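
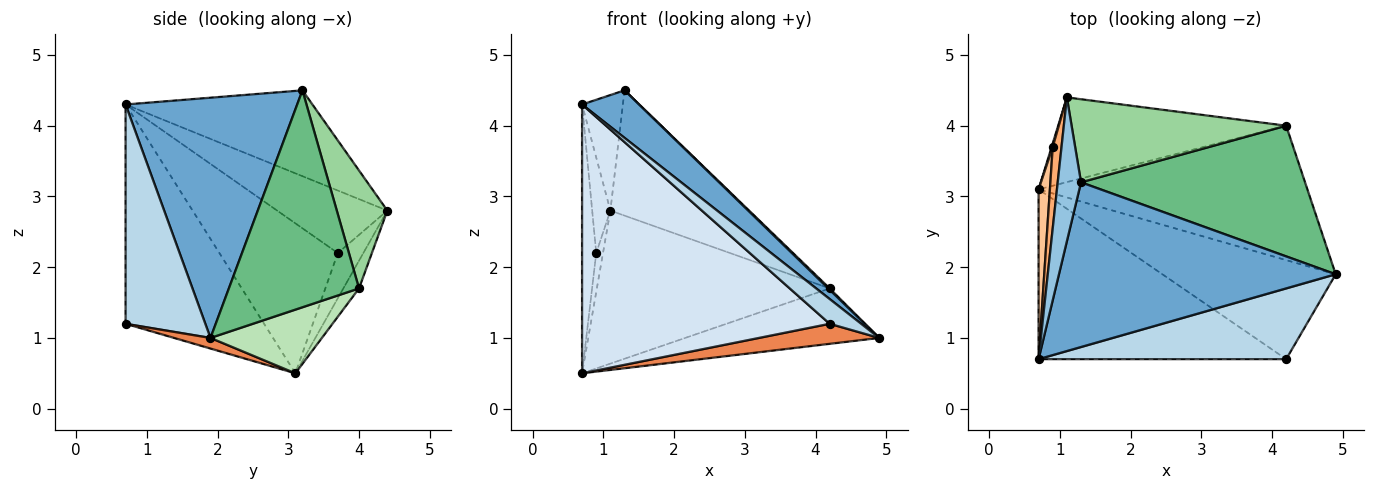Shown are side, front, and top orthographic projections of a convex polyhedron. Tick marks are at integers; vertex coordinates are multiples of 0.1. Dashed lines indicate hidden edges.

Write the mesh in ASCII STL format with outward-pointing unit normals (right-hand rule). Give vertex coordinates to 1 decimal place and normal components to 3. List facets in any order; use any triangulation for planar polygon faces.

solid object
 facet normal 0.641 -0.213 0.738
  outer loop
   vertex 1.3 3.2 4.5
   vertex 0.7 0.7 4.3
   vertex 4.9 1.9 1.0
  endloop
 endfacet
 facet normal -0.944 0.206 0.257
  outer loop
   vertex 1.3 3.2 4.5
   vertex 1.1 4.4 2.8
   vertex 0.7 0.7 4.3
  endloop
 endfacet
 facet normal 0.641 -0.253 0.724
  outer loop
   vertex 4.2 0.7 1.2
   vertex 4.9 1.9 1.0
   vertex 0.7 0.7 4.3
  endloop
 endfacet
 facet normal -0.428 -0.764 -0.483
  outer loop
   vertex 4.2 0.7 1.2
   vertex 0.7 0.7 4.3
   vertex 0.7 3.1 0.5
  endloop
 endfacet
 facet normal 0.060 -0.198 -0.978
  outer loop
   vertex 4.2 0.7 1.2
   vertex 0.7 3.1 0.5
   vertex 4.9 1.9 1.0
  endloop
 endfacet
 facet normal -0.977 0.161 0.137
  outer loop
   vertex 0.9 3.7 2.2
   vertex 0.7 0.7 4.3
   vertex 1.1 4.4 2.8
  endloop
 endfacet
 facet normal -0.990 0.118 0.075
  outer loop
   vertex 0.9 3.7 2.2
   vertex 0.7 3.1 0.5
   vertex 0.7 0.7 4.3
  endloop
 endfacet
 facet normal -0.966 0.256 0.023
  outer loop
   vertex 0.9 3.7 2.2
   vertex 1.1 4.4 2.8
   vertex 0.7 3.1 0.5
  endloop
 endfacet
 facet normal 0.696 -0.008 0.718
  outer loop
   vertex 4.2 4.0 1.7
   vertex 1.3 3.2 4.5
   vertex 4.9 1.9 1.0
  endloop
 endfacet
 facet normal 0.291 0.797 0.529
  outer loop
   vertex 4.2 4.0 1.7
   vertex 1.1 4.4 2.8
   vertex 1.3 3.2 4.5
  endloop
 endfacet
 facet normal 0.214 0.372 -0.903
  outer loop
   vertex 4.2 4.0 1.7
   vertex 4.9 1.9 1.0
   vertex 0.7 3.1 0.5
  endloop
 endfacet
 facet normal -0.059 0.873 -0.483
  outer loop
   vertex 4.2 4.0 1.7
   vertex 0.7 3.1 0.5
   vertex 1.1 4.4 2.8
  endloop
 endfacet
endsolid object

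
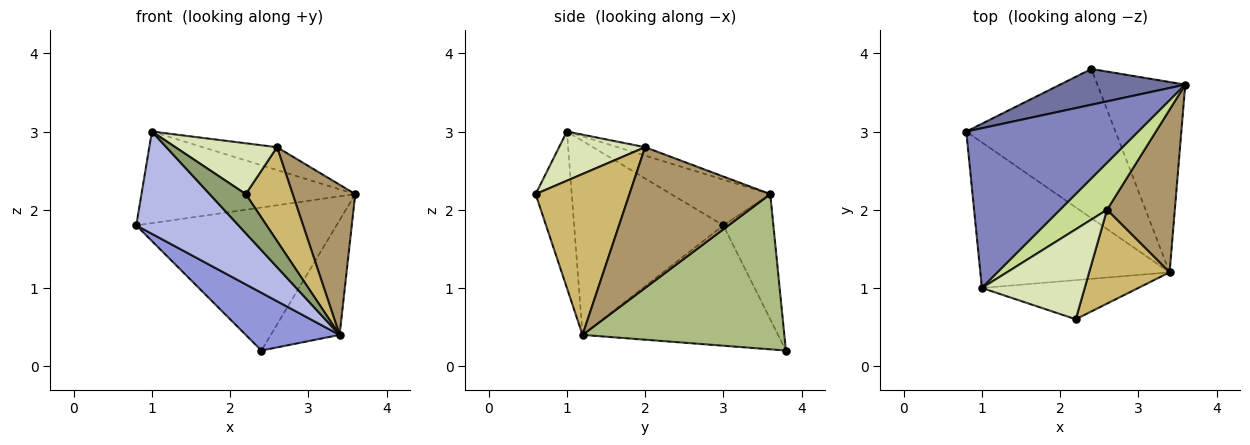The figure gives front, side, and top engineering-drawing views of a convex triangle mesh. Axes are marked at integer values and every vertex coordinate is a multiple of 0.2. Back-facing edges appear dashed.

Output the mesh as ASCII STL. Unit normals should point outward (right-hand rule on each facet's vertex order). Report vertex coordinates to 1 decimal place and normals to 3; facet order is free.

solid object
 facet normal -0.236 0.943 0.236
  outer loop
   vertex 2.4 3.8 0.2
   vertex 0.8 3.0 1.8
   vertex 3.6 3.6 2.2
  endloop
 endfacet
 facet normal -0.225 0.485 0.845
  outer loop
   vertex 1.0 1.0 3.0
   vertex 3.6 3.6 2.2
   vertex 0.8 3.0 1.8
  endloop
 endfacet
 facet normal -0.601 -0.289 -0.745
  outer loop
   vertex 3.4 1.2 0.4
   vertex 0.8 3.0 1.8
   vertex 2.4 3.8 0.2
  endloop
 endfacet
 facet normal -0.643 -0.440 -0.627
  outer loop
   vertex 3.4 1.2 0.4
   vertex 1.0 1.0 3.0
   vertex 0.8 3.0 1.8
  endloop
 endfacet
 facet normal -0.577 -0.577 -0.577
  outer loop
   vertex 3.4 1.2 0.4
   vertex 2.2 0.6 2.2
   vertex 1.0 1.0 3.0
  endloop
 endfacet
 facet normal 0.834 0.285 -0.472
  outer loop
   vertex 3.4 1.2 0.4
   vertex 2.4 3.8 0.2
   vertex 3.6 3.6 2.2
  endloop
 endfacet
 facet normal -0.159 0.432 0.888
  outer loop
   vertex 2.6 2.0 2.8
   vertex 3.6 3.6 2.2
   vertex 1.0 1.0 3.0
  endloop
 endfacet
 facet normal 0.384 -0.454 0.804
  outer loop
   vertex 2.6 2.0 2.8
   vertex 1.0 1.0 3.0
   vertex 2.2 0.6 2.2
  endloop
 endfacet
 facet normal 0.836 -0.372 0.403
  outer loop
   vertex 2.6 2.0 2.8
   vertex 3.4 1.2 0.4
   vertex 3.6 3.6 2.2
  endloop
 endfacet
 facet normal 0.816 -0.408 0.408
  outer loop
   vertex 2.6 2.0 2.8
   vertex 2.2 0.6 2.2
   vertex 3.4 1.2 0.4
  endloop
 endfacet
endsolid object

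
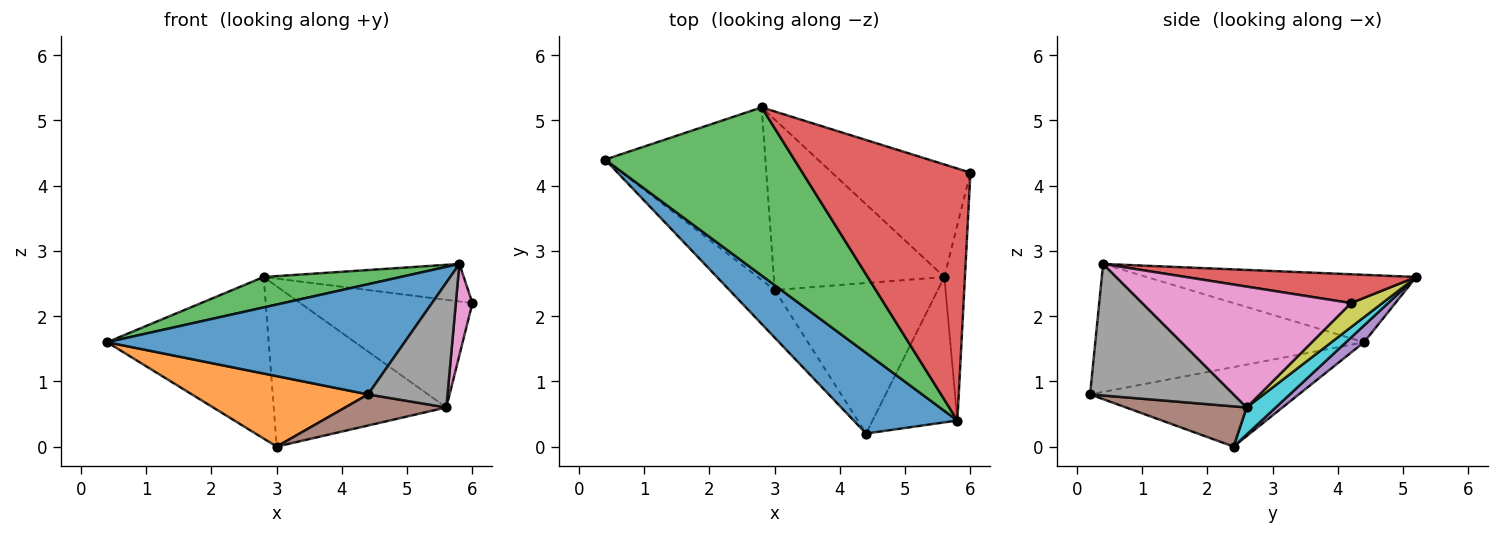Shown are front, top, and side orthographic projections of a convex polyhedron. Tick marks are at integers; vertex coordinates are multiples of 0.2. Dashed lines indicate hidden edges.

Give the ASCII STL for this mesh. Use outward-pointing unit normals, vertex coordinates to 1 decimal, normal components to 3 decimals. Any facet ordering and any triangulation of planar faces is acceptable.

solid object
 facet normal -0.589 -0.652 0.478
  outer loop
   vertex 5.8 0.4 2.8
   vertex 0.4 4.4 1.6
   vertex 4.4 0.2 0.8
  endloop
 endfacet
 facet normal -0.701 -0.591 -0.400
  outer loop
   vertex 3.0 2.4 0.0
   vertex 4.4 0.2 0.8
   vertex 0.4 4.4 1.6
  endloop
 endfacet
 facet normal -0.331 -0.168 0.929
  outer loop
   vertex 2.8 5.2 2.6
   vertex 0.4 4.4 1.6
   vertex 5.8 0.4 2.8
  endloop
 endfacet
 facet normal 0.167 0.145 0.975
  outer loop
   vertex 2.8 5.2 2.6
   vertex 5.8 0.4 2.8
   vertex 6.0 4.2 2.2
  endloop
 endfacet
 facet normal 0.076 0.681 -0.728
  outer loop
   vertex 2.8 5.2 2.6
   vertex 3.0 2.4 0.0
   vertex 0.4 4.4 1.6
  endloop
 endfacet
 facet normal 0.235 -0.197 -0.952
  outer loop
   vertex 5.6 2.6 0.6
   vertex 4.4 0.2 0.8
   vertex 3.0 2.4 0.0
  endloop
 endfacet
 facet normal 0.983 -0.078 -0.168
  outer loop
   vertex 5.6 2.6 0.6
   vertex 6.0 4.2 2.2
   vertex 5.8 0.4 2.8
  endloop
 endfacet
 facet normal 0.762 -0.422 -0.491
  outer loop
   vertex 5.6 2.6 0.6
   vertex 5.8 0.4 2.8
   vertex 4.4 0.2 0.8
  endloop
 endfacet
 facet normal 0.125 0.686 -0.717
  outer loop
   vertex 5.6 2.6 0.6
   vertex 2.8 5.2 2.6
   vertex 6.0 4.2 2.2
  endloop
 endfacet
 facet normal 0.115 0.680 -0.724
  outer loop
   vertex 5.6 2.6 0.6
   vertex 3.0 2.4 0.0
   vertex 2.8 5.2 2.6
  endloop
 endfacet
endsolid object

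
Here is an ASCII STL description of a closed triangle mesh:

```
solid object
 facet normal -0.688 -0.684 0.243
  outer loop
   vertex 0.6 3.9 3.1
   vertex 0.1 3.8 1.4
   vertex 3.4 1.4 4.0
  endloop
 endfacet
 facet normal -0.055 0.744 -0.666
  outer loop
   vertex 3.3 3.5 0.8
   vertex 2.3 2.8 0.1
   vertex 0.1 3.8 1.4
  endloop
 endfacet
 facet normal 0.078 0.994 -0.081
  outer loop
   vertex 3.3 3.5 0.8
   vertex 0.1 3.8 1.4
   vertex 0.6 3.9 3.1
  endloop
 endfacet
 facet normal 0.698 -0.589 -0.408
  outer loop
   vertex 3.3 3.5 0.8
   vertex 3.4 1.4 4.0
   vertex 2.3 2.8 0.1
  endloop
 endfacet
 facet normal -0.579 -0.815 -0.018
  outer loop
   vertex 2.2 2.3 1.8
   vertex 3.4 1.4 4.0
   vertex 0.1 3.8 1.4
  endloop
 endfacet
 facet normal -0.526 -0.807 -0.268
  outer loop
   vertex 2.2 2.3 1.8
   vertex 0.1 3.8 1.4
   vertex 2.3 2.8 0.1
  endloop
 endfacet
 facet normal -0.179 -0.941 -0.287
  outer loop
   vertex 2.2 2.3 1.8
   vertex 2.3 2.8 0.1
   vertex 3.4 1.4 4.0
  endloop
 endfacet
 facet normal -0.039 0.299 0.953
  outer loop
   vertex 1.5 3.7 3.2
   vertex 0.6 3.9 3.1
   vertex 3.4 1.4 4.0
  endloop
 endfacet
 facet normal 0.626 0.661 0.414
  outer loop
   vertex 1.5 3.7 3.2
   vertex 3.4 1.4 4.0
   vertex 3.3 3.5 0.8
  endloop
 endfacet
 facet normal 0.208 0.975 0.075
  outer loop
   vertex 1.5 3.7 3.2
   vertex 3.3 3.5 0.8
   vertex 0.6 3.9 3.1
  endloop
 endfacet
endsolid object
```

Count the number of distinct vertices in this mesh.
7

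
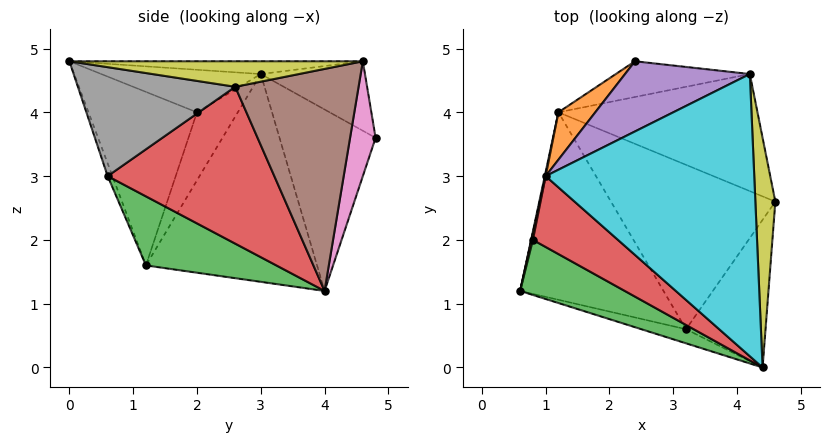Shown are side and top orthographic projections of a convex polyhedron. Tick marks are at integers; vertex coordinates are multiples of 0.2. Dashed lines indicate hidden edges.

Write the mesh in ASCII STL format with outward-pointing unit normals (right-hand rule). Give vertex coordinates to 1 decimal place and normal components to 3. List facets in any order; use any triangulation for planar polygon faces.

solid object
 facet normal -0.978 0.210 0.004
  outer loop
   vertex 1.0 3.0 4.6
   vertex 1.2 4.0 1.2
   vertex 0.6 1.2 1.6
  endloop
 endfacet
 facet normal -0.738 0.658 0.150
  outer loop
   vertex 1.0 3.0 4.6
   vertex 2.4 4.8 3.6
   vertex 1.2 4.0 1.2
  endloop
 endfacet
 facet normal 0.424 -0.216 -0.880
  outer loop
   vertex 3.2 0.6 3.0
   vertex 0.6 1.2 1.6
   vertex 1.2 4.0 1.2
  endloop
 endfacet
 facet normal 0.690 0.023 -0.723
  outer loop
   vertex 3.2 0.6 3.0
   vertex 1.2 4.0 1.2
   vertex 4.6 2.6 4.4
  endloop
 endfacet
 facet normal -0.368 0.654 0.661
  outer loop
   vertex 4.2 4.6 4.8
   vertex 2.4 4.8 3.6
   vertex 1.0 3.0 4.6
  endloop
 endfacet
 facet normal 0.717 0.272 -0.642
  outer loop
   vertex 4.2 4.6 4.8
   vertex 4.6 2.6 4.4
   vertex 1.2 4.0 1.2
  endloop
 endfacet
 facet normal 0.396 0.793 -0.463
  outer loop
   vertex 4.2 4.6 4.8
   vertex 1.2 4.0 1.2
   vertex 2.4 4.8 3.6
  endloop
 endfacet
 facet normal 0.799 -0.151 -0.583
  outer loop
   vertex 4.4 0.0 4.8
   vertex 3.2 0.6 3.0
   vertex 4.6 2.6 4.4
  endloop
 endfacet
 facet normal 0.787 0.034 0.616
  outer loop
   vertex 4.4 0.0 4.8
   vertex 4.6 2.6 4.4
   vertex 4.2 4.6 4.8
  endloop
 endfacet
 facet normal -0.061 -0.003 0.998
  outer loop
   vertex 4.4 0.0 4.8
   vertex 4.2 4.6 4.8
   vertex 1.0 3.0 4.6
  endloop
 endfacet
 facet normal -0.077 -0.960 -0.269
  outer loop
   vertex 4.4 0.0 4.8
   vertex 0.6 1.2 1.6
   vertex 3.2 0.6 3.0
  endloop
 endfacet
 facet normal -0.983 0.184 0.020
  outer loop
   vertex 0.8 2.0 4.0
   vertex 1.0 3.0 4.6
   vertex 0.6 1.2 1.6
  endloop
 endfacet
 facet normal -0.513 -0.800 0.310
  outer loop
   vertex 0.8 2.0 4.0
   vertex 0.6 1.2 1.6
   vertex 4.4 0.0 4.8
  endloop
 endfacet
 facet normal -0.408 -0.408 0.816
  outer loop
   vertex 0.8 2.0 4.0
   vertex 4.4 0.0 4.8
   vertex 1.0 3.0 4.6
  endloop
 endfacet
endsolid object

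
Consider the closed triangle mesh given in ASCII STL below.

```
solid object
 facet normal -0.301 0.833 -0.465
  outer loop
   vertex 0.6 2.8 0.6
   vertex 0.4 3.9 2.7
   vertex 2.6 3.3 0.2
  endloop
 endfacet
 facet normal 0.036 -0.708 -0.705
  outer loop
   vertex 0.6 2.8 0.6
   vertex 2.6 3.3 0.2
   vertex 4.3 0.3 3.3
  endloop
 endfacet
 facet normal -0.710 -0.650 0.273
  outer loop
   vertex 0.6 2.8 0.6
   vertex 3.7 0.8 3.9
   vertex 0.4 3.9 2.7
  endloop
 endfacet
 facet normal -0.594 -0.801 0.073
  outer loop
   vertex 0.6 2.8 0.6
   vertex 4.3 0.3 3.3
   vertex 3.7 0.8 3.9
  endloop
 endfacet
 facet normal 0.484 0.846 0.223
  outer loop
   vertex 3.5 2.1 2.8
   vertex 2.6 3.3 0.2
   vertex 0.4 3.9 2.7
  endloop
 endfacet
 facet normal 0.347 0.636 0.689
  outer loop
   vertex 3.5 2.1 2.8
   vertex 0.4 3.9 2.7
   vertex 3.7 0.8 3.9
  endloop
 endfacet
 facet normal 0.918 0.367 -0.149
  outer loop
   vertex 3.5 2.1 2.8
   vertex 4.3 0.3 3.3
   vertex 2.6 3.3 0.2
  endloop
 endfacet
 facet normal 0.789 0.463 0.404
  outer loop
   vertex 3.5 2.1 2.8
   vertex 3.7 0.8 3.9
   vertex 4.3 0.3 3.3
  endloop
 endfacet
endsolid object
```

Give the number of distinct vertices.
6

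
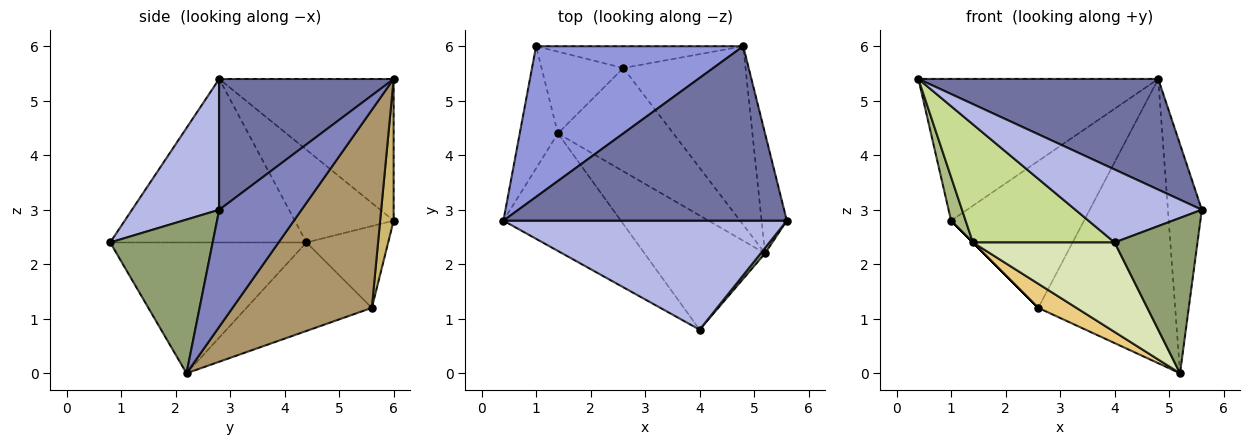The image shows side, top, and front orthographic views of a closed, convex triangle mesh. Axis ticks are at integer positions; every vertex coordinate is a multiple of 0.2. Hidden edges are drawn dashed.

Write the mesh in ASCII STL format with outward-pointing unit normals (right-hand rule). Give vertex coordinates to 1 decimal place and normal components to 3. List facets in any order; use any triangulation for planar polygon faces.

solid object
 facet normal 0.363 -0.499 0.787
  outer loop
   vertex 4.8 6.0 5.4
   vertex 0.4 2.8 5.4
   vertex 5.6 2.8 3.0
  endloop
 endfacet
 facet normal 0.907 0.373 -0.196
  outer loop
   vertex 5.2 2.2 0.0
   vertex 4.8 6.0 5.4
   vertex 5.6 2.8 3.0
  endloop
 endfacet
 facet normal -0.446 0.613 0.652
  outer loop
   vertex 1.0 6.0 2.8
   vertex 0.4 2.8 5.4
   vertex 4.8 6.0 5.4
  endloop
 endfacet
 facet normal 0.358 -0.519 0.776
  outer loop
   vertex 4.0 0.8 2.4
   vertex 5.6 2.8 3.0
   vertex 0.4 2.8 5.4
  endloop
 endfacet
 facet normal 0.777 -0.629 0.022
  outer loop
   vertex 4.0 0.8 2.4
   vertex 5.2 2.2 0.0
   vertex 5.6 2.8 3.0
  endloop
 endfacet
 facet normal -0.916 -0.135 -0.377
  outer loop
   vertex 1.4 4.4 2.4
   vertex 0.4 2.8 5.4
   vertex 1.0 6.0 2.8
  endloop
 endfacet
 facet normal -0.701 -0.506 -0.503
  outer loop
   vertex 1.4 4.4 2.4
   vertex 4.0 0.8 2.4
   vertex 0.4 2.8 5.4
  endloop
 endfacet
 facet normal -0.650 -0.469 -0.598
  outer loop
   vertex 1.4 4.4 2.4
   vertex 5.2 2.2 0.0
   vertex 4.0 0.8 2.4
  endloop
 endfacet
 facet normal 0.653 0.641 -0.403
  outer loop
   vertex 2.6 5.6 1.2
   vertex 4.8 6.0 5.4
   vertex 5.2 2.2 0.0
  endloop
 endfacet
 facet normal 0.100 0.984 -0.146
  outer loop
   vertex 2.6 5.6 1.2
   vertex 1.0 6.0 2.8
   vertex 4.8 6.0 5.4
  endloop
 endfacet
 facet normal -0.598 -0.182 -0.780
  outer loop
   vertex 2.6 5.6 1.2
   vertex 5.2 2.2 0.0
   vertex 1.4 4.4 2.4
  endloop
 endfacet
 facet normal -0.707 0.000 -0.707
  outer loop
   vertex 2.6 5.6 1.2
   vertex 1.4 4.4 2.4
   vertex 1.0 6.0 2.8
  endloop
 endfacet
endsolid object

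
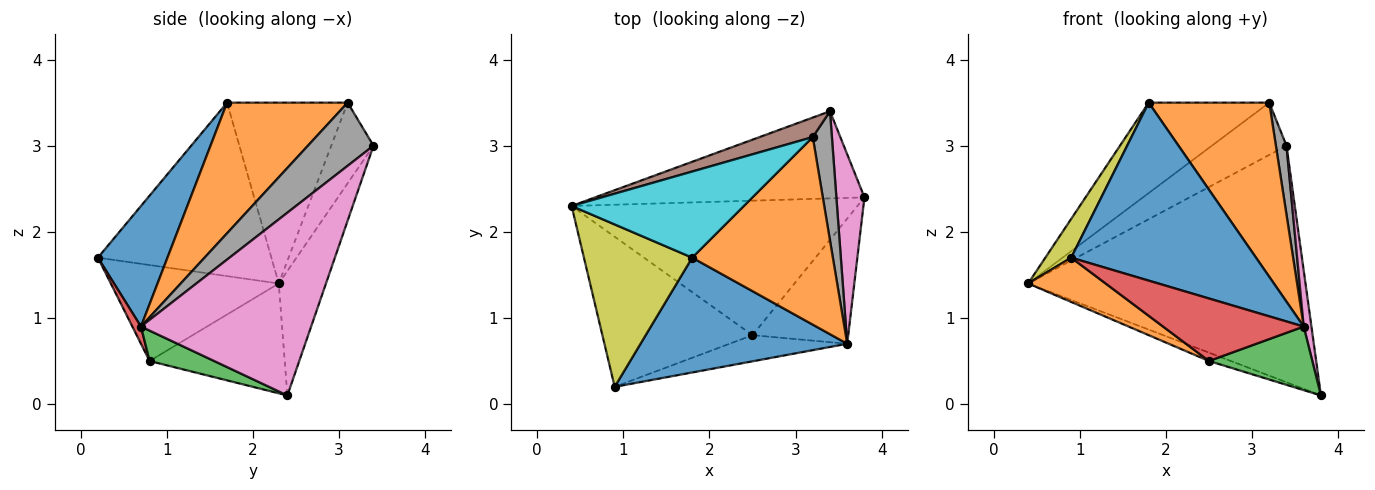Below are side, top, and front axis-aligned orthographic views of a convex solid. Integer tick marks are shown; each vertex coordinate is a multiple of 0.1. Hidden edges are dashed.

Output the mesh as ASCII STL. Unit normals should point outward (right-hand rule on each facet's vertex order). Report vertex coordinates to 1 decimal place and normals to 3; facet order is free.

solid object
 facet normal -0.358 0.058 -0.932
  outer loop
   vertex 2.5 0.8 0.5
   vertex 0.4 2.3 1.4
   vertex 3.8 2.4 0.1
  endloop
 endfacet
 facet normal -0.523 -0.241 -0.818
  outer loop
   vertex 2.5 0.8 0.5
   vertex 0.9 0.2 1.7
   vertex 0.4 2.3 1.4
  endloop
 endfacet
 facet normal 0.272 -0.436 -0.858
  outer loop
   vertex 2.5 0.8 0.5
   vertex 3.8 2.4 0.1
   vertex 3.6 0.7 0.9
  endloop
 endfacet
 facet normal 0.056 -0.921 -0.385
  outer loop
   vertex 2.5 0.8 0.5
   vertex 3.6 0.7 0.9
   vertex 0.9 0.2 1.7
  endloop
 endfacet
 facet normal -0.158 0.927 -0.341
  outer loop
   vertex 3.4 3.4 3.0
   vertex 3.8 2.4 0.1
   vertex 0.4 2.3 1.4
  endloop
 endfacet
 facet normal -0.468 0.828 0.309
  outer loop
   vertex 3.4 3.4 3.0
   vertex 0.4 2.3 1.4
   vertex 3.2 3.1 3.5
  endloop
 endfacet
 facet normal 0.987 -0.045 0.152
  outer loop
   vertex 3.4 3.4 3.0
   vertex 3.6 0.7 0.9
   vertex 3.8 2.4 0.1
  endloop
 endfacet
 facet normal 0.946 -0.153 0.287
  outer loop
   vertex 3.4 3.4 3.0
   vertex 3.2 3.1 3.5
   vertex 3.6 0.7 0.9
  endloop
 endfacet
 facet normal -0.842 -0.125 0.525
  outer loop
   vertex 1.8 1.7 3.5
   vertex 0.4 2.3 1.4
   vertex 0.9 0.2 1.7
  endloop
 endfacet
 facet normal -0.587 0.587 0.559
  outer loop
   vertex 1.8 1.7 3.5
   vertex 3.2 3.1 3.5
   vertex 0.4 2.3 1.4
  endloop
 endfacet
 facet normal 0.302 -0.801 0.517
  outer loop
   vertex 1.8 1.7 3.5
   vertex 0.9 0.2 1.7
   vertex 3.6 0.7 0.9
  endloop
 endfacet
 facet normal 0.563 -0.563 0.606
  outer loop
   vertex 1.8 1.7 3.5
   vertex 3.6 0.7 0.9
   vertex 3.2 3.1 3.5
  endloop
 endfacet
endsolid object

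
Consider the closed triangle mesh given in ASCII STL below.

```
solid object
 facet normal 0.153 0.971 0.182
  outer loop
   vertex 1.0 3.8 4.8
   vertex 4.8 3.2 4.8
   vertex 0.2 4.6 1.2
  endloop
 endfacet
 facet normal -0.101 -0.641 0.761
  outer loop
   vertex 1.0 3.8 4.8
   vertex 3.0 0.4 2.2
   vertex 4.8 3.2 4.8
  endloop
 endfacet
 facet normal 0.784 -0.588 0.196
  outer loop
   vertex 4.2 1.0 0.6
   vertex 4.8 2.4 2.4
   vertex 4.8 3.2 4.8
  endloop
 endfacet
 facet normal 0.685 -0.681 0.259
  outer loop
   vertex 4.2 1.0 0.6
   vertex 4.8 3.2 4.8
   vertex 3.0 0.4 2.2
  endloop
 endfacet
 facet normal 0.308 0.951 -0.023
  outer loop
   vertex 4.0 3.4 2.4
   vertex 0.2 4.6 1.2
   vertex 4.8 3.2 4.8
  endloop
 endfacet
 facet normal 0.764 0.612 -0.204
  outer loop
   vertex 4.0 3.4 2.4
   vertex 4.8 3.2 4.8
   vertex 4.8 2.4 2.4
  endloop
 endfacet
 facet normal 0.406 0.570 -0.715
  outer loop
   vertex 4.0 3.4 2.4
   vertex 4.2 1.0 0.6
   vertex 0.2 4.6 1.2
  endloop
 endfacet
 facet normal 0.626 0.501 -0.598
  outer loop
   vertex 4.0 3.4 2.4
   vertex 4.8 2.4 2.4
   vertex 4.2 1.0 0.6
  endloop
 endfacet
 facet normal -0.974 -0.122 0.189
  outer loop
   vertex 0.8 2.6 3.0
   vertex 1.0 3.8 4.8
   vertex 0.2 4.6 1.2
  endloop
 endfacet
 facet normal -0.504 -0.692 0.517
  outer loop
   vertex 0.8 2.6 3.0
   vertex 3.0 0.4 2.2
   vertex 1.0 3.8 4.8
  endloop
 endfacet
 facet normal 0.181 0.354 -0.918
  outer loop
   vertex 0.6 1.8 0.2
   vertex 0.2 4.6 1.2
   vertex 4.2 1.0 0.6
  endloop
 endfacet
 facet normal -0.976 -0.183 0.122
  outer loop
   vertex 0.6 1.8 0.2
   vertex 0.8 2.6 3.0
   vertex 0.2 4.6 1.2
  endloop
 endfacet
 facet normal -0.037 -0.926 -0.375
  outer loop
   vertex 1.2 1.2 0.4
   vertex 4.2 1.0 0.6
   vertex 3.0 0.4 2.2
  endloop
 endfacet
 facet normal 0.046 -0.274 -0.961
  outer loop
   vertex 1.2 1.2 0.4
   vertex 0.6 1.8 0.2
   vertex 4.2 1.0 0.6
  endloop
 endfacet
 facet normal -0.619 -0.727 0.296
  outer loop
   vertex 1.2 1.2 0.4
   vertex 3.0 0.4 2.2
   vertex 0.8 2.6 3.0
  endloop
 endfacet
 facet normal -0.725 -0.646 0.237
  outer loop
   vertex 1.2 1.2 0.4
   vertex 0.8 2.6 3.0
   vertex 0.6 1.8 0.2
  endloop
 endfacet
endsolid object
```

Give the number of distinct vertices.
10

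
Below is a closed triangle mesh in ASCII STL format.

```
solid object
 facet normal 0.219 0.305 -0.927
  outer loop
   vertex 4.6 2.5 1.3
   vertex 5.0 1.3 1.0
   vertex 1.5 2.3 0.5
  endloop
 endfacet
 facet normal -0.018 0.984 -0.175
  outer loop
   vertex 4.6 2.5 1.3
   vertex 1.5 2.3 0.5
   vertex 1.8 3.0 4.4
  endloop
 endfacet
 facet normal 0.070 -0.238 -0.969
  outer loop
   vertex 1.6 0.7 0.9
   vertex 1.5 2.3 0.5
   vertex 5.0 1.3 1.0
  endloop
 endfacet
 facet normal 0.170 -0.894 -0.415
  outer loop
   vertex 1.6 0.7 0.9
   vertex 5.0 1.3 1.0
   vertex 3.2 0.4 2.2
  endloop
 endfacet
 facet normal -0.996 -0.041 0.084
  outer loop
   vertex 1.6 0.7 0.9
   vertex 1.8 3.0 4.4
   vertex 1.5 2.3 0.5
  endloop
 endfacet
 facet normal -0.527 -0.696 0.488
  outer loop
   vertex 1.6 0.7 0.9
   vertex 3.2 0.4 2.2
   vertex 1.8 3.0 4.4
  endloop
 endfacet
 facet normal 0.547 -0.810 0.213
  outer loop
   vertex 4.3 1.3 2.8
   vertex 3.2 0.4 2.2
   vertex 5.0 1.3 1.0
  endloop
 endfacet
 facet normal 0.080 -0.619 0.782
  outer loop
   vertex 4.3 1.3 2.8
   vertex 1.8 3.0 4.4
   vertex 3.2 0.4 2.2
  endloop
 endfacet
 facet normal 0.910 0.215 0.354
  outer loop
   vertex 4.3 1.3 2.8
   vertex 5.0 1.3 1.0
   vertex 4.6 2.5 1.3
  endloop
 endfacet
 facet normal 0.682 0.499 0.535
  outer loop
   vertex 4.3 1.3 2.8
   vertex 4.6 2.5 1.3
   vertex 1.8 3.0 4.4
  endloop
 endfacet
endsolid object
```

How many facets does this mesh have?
10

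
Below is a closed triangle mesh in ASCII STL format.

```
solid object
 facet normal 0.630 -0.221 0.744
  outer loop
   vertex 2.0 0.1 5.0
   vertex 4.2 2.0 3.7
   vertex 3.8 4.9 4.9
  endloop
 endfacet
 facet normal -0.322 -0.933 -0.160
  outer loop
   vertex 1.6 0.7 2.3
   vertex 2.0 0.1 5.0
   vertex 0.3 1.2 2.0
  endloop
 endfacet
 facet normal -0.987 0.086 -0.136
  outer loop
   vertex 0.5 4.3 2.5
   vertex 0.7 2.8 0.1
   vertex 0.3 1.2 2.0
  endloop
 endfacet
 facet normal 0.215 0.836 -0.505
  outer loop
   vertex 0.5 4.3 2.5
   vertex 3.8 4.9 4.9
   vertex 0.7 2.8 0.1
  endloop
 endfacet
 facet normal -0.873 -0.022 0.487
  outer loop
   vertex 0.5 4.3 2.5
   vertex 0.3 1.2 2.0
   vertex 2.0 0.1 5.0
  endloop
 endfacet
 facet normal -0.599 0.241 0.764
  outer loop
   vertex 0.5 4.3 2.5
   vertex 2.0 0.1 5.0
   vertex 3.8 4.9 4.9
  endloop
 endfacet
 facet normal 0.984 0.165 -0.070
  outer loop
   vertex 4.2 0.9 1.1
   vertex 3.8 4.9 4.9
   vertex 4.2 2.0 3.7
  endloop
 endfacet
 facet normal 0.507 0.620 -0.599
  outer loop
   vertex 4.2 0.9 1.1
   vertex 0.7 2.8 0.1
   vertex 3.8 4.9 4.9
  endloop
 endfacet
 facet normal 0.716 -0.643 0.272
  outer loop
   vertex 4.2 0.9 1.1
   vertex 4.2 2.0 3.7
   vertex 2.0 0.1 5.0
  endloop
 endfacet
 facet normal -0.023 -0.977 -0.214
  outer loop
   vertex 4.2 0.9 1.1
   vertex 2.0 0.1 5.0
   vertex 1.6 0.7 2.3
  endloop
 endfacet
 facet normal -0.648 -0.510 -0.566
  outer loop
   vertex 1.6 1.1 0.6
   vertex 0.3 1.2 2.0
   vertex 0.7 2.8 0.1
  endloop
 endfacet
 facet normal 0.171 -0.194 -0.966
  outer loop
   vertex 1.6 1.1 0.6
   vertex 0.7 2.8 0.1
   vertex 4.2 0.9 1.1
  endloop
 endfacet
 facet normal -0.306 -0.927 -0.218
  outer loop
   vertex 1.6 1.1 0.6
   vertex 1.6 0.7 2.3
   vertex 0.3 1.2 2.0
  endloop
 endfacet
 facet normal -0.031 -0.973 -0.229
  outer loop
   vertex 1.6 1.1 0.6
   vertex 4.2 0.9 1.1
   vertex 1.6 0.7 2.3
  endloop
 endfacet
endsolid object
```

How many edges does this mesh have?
21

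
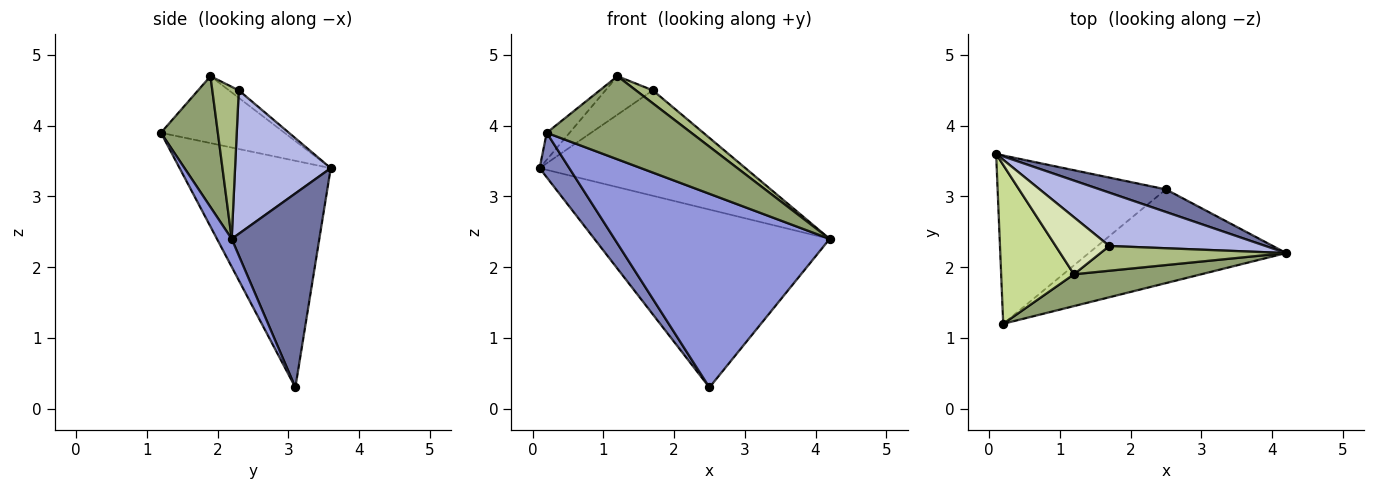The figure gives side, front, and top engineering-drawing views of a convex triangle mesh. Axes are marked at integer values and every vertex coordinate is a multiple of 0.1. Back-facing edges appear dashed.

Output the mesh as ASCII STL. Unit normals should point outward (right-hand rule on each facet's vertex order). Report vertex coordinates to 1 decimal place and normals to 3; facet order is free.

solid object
 facet normal 0.347 0.931 0.118
  outer loop
   vertex 2.5 3.1 0.3
   vertex 0.1 3.6 3.4
   vertex 4.2 2.2 2.4
  endloop
 endfacet
 facet normal -0.793 -0.156 -0.589
  outer loop
   vertex 2.5 3.1 0.3
   vertex 0.2 1.2 3.9
   vertex 0.1 3.6 3.4
  endloop
 endfacet
 facet normal 0.062 -0.898 -0.435
  outer loop
   vertex 2.5 3.1 0.3
   vertex 4.2 2.2 2.4
   vertex 0.2 1.2 3.9
  endloop
 endfacet
 facet normal 0.383 0.824 0.417
  outer loop
   vertex 1.7 2.3 4.5
   vertex 4.2 2.2 2.4
   vertex 0.1 3.6 3.4
  endloop
 endfacet
 facet normal 0.345 -0.877 0.336
  outer loop
   vertex 1.2 1.9 4.7
   vertex 0.2 1.2 3.9
   vertex 4.2 2.2 2.4
  endloop
 endfacet
 facet normal 0.587 -0.376 0.717
  outer loop
   vertex 1.2 1.9 4.7
   vertex 4.2 2.2 2.4
   vertex 1.7 2.3 4.5
  endloop
 endfacet
 facet normal -0.671 0.124 0.731
  outer loop
   vertex 1.2 1.9 4.7
   vertex 0.1 3.6 3.4
   vertex 0.2 1.2 3.9
  endloop
 endfacet
 facet normal -0.115 0.555 0.824
  outer loop
   vertex 1.2 1.9 4.7
   vertex 1.7 2.3 4.5
   vertex 0.1 3.6 3.4
  endloop
 endfacet
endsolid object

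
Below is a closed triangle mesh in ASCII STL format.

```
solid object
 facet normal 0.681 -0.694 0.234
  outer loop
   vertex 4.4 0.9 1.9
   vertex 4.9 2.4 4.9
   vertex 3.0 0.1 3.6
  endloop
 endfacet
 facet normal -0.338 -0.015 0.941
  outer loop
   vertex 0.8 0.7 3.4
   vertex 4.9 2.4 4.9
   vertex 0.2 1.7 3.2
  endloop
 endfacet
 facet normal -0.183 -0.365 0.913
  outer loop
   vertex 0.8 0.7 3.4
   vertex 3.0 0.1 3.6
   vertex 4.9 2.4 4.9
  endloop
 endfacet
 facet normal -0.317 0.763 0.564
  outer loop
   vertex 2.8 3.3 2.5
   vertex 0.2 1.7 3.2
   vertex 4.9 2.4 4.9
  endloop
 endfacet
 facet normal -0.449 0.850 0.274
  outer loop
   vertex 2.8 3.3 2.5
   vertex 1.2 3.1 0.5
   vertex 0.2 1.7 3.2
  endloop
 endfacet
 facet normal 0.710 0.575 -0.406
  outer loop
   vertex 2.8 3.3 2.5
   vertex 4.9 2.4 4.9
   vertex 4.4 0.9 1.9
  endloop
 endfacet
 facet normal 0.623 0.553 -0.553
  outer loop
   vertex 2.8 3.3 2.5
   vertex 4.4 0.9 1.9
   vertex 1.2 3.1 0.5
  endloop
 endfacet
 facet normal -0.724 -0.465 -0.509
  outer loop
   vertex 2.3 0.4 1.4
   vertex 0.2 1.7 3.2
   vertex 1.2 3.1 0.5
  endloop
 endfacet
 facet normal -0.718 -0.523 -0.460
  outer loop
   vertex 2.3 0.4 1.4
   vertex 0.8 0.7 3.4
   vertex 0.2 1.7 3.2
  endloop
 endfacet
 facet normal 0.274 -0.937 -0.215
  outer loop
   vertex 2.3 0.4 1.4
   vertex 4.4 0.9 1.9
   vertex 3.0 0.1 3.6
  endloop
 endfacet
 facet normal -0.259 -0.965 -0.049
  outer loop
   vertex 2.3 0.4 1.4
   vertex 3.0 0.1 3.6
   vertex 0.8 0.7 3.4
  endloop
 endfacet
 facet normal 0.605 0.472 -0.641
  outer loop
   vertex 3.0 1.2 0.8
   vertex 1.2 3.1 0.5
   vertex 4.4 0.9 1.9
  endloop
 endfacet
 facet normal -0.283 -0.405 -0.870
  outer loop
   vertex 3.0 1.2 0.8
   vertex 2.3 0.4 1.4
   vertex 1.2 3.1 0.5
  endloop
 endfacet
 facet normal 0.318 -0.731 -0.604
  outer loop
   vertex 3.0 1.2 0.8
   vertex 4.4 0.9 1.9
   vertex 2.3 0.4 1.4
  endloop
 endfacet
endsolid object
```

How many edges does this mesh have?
21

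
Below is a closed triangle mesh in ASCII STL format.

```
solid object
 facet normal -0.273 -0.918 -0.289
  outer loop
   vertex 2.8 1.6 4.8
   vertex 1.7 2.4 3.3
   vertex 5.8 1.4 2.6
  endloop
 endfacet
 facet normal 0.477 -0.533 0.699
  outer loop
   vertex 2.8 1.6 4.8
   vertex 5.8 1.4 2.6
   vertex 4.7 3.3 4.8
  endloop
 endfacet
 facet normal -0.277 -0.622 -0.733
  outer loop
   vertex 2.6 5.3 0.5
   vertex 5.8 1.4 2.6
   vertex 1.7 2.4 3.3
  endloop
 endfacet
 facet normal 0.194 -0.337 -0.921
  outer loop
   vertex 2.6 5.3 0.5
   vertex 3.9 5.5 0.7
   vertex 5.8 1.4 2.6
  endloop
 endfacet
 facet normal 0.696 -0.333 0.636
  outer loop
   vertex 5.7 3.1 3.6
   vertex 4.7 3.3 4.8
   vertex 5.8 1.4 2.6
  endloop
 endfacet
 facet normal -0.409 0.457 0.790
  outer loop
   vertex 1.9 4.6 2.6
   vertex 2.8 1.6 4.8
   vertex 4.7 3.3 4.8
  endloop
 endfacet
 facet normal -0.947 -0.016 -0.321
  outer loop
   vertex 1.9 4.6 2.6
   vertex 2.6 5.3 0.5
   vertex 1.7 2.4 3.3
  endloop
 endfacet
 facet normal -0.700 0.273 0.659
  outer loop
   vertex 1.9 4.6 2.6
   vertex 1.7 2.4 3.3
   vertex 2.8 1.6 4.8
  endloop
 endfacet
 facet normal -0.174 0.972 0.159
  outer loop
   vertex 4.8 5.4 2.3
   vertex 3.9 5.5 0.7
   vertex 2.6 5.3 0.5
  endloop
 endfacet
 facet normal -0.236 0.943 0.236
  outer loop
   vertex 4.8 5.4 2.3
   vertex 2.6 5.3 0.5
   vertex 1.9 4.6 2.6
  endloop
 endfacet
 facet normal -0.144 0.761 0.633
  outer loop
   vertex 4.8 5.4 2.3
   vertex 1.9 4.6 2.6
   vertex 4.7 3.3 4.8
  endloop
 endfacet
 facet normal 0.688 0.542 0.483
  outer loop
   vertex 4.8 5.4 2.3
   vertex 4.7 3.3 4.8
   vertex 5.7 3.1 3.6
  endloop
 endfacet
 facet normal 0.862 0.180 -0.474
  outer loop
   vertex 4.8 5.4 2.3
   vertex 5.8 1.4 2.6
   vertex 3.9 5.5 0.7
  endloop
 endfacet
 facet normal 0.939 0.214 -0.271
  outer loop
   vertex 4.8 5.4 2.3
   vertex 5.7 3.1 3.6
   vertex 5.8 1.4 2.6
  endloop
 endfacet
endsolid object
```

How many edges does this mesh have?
21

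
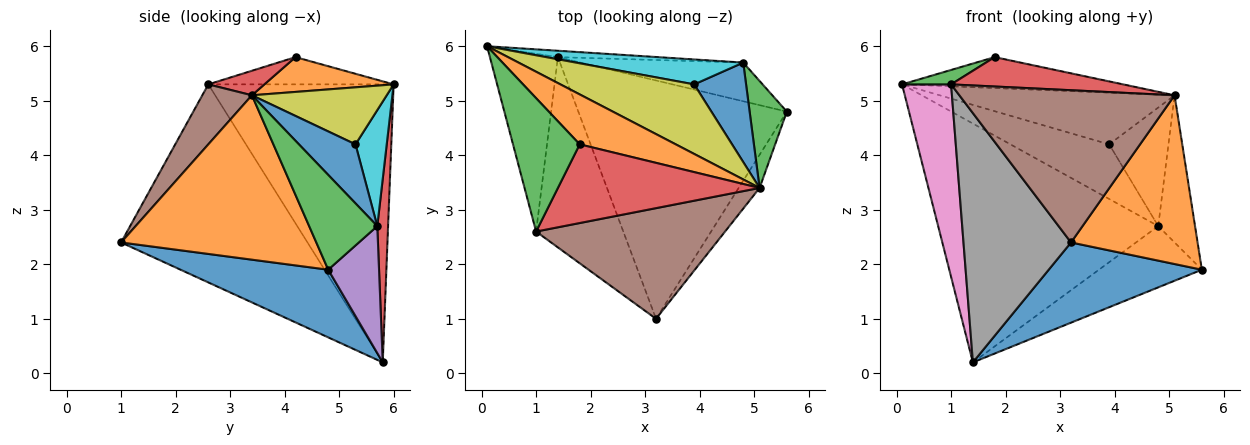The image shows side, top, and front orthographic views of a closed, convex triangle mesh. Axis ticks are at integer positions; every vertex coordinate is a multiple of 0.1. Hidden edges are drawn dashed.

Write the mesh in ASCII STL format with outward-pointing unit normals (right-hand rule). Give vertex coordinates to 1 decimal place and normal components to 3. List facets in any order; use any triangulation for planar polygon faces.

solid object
 facet normal 0.294 -0.305 -0.906
  outer loop
   vertex 1.4 5.8 0.2
   vertex 5.6 4.8 1.9
   vertex 3.2 1.0 2.4
  endloop
 endfacet
 facet normal 0.834 -0.541 -0.106
  outer loop
   vertex 5.1 3.4 5.1
   vertex 3.2 1.0 2.4
   vertex 5.6 4.8 1.9
  endloop
 endfacet
 facet normal 0.832 0.449 0.326
  outer loop
   vertex 4.8 5.7 2.7
   vertex 5.1 3.4 5.1
   vertex 5.6 4.8 1.9
  endloop
 endfacet
 facet normal 0.049 0.998 -0.027
  outer loop
   vertex 4.8 5.7 2.7
   vertex 1.4 5.8 0.2
   vertex 0.1 6.0 5.3
  endloop
 endfacet
 facet normal 0.385 0.780 -0.493
  outer loop
   vertex 4.8 5.7 2.7
   vertex 5.6 4.8 1.9
   vertex 1.4 5.8 0.2
  endloop
 endfacet
 facet normal 0.183 -0.795 0.578
  outer loop
   vertex 1.0 2.6 5.3
   vertex 3.2 1.0 2.4
   vertex 5.1 3.4 5.1
  endloop
 endfacet
 facet normal -0.941 -0.249 -0.230
  outer loop
   vertex 1.0 2.6 5.3
   vertex 0.1 6.0 5.3
   vertex 1.4 5.8 0.2
  endloop
 endfacet
 facet normal -0.809 -0.467 -0.356
  outer loop
   vertex 1.0 2.6 5.3
   vertex 1.4 5.8 0.2
   vertex 3.2 1.0 2.4
  endloop
 endfacet
 facet normal 0.324 0.564 0.759
  outer loop
   vertex 3.9 5.3 4.2
   vertex 0.1 6.0 5.3
   vertex 5.1 3.4 5.1
  endloop
 endfacet
 facet normal 0.277 0.874 0.399
  outer loop
   vertex 3.9 5.3 4.2
   vertex 4.8 5.7 2.7
   vertex 0.1 6.0 5.3
  endloop
 endfacet
 facet normal 0.590 0.618 0.519
  outer loop
   vertex 3.9 5.3 4.2
   vertex 5.1 3.4 5.1
   vertex 4.8 5.7 2.7
  endloop
 endfacet
 facet normal 0.294 0.504 0.812
  outer loop
   vertex 1.8 4.2 5.8
   vertex 5.1 3.4 5.1
   vertex 0.1 6.0 5.3
  endloop
 endfacet
 facet normal -0.376 -0.100 0.921
  outer loop
   vertex 1.8 4.2 5.8
   vertex 0.1 6.0 5.3
   vertex 1.0 2.6 5.3
  endloop
 endfacet
 facet normal 0.113 -0.347 0.931
  outer loop
   vertex 1.8 4.2 5.8
   vertex 1.0 2.6 5.3
   vertex 5.1 3.4 5.1
  endloop
 endfacet
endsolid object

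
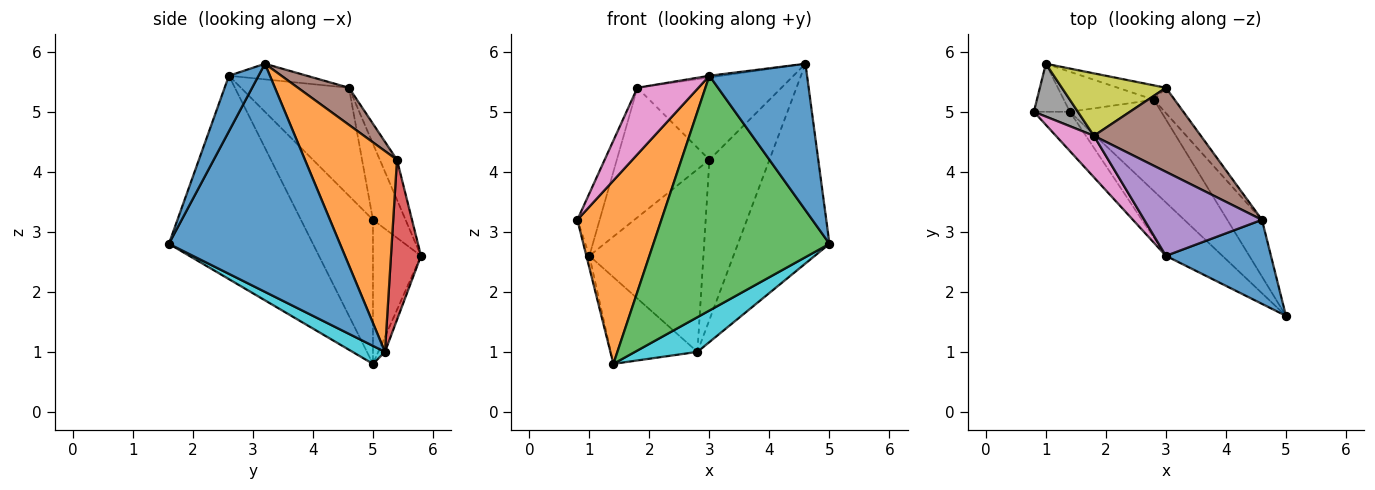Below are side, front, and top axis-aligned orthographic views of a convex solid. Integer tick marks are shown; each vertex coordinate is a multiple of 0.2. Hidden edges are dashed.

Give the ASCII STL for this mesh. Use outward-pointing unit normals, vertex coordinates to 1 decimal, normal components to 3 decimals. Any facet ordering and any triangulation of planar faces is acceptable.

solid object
 facet normal 0.254 -0.839 0.481
  outer loop
   vertex 3.0 2.6 5.6
   vertex 5.0 1.6 2.8
   vertex 4.6 3.2 5.8
  endloop
 endfacet
 facet normal -0.642 -0.749 -0.161
  outer loop
   vertex 3.0 2.6 5.6
   vertex 0.8 5.0 3.2
   vertex 1.4 5.0 0.8
  endloop
 endfacet
 facet normal -0.624 -0.762 -0.173
  outer loop
   vertex 3.0 2.6 5.6
   vertex 1.4 5.0 0.8
   vertex 5.0 1.6 2.8
  endloop
 endfacet
 facet normal -0.968 0.061 -0.242
  outer loop
   vertex 1.0 5.8 2.6
   vertex 1.4 5.0 0.8
   vertex 0.8 5.0 3.2
  endloop
 endfacet
 facet normal -0.131 0.020 0.991
  outer loop
   vertex 1.8 4.6 5.4
   vertex 3.0 2.6 5.6
   vertex 4.6 3.2 5.8
  endloop
 endfacet
 facet normal 0.241 0.679 0.693
  outer loop
   vertex 1.8 4.6 5.4
   vertex 4.6 3.2 5.8
   vertex 3.0 5.4 4.2
  endloop
 endfacet
 facet normal -0.833 -0.470 0.293
  outer loop
   vertex 1.8 4.6 5.4
   vertex 0.8 5.0 3.2
   vertex 3.0 2.6 5.6
  endloop
 endfacet
 facet normal -0.745 0.510 0.431
  outer loop
   vertex 1.8 4.6 5.4
   vertex 1.0 5.8 2.6
   vertex 0.8 5.0 3.2
  endloop
 endfacet
 facet normal -0.165 0.889 0.428
  outer loop
   vertex 1.8 4.6 5.4
   vertex 3.0 5.4 4.2
   vertex 1.0 5.8 2.6
  endloop
 endfacet
 facet normal 0.181 -0.349 -0.919
  outer loop
   vertex 2.8 5.2 1.0
   vertex 5.0 1.6 2.8
   vertex 1.4 5.0 0.8
  endloop
 endfacet
 facet normal 0.874 0.468 -0.133
  outer loop
   vertex 2.8 5.2 1.0
   vertex 4.6 3.2 5.8
   vertex 5.0 1.6 2.8
  endloop
 endfacet
 facet normal 0.834 0.544 -0.086
  outer loop
   vertex 2.8 5.2 1.0
   vertex 3.0 5.4 4.2
   vertex 4.6 3.2 5.8
  endloop
 endfacet
 facet normal -0.070 0.906 -0.418
  outer loop
   vertex 2.8 5.2 1.0
   vertex 1.4 5.0 0.8
   vertex 1.0 5.8 2.6
  endloop
 endfacet
 facet normal 0.254 0.964 -0.076
  outer loop
   vertex 2.8 5.2 1.0
   vertex 1.0 5.8 2.6
   vertex 3.0 5.4 4.2
  endloop
 endfacet
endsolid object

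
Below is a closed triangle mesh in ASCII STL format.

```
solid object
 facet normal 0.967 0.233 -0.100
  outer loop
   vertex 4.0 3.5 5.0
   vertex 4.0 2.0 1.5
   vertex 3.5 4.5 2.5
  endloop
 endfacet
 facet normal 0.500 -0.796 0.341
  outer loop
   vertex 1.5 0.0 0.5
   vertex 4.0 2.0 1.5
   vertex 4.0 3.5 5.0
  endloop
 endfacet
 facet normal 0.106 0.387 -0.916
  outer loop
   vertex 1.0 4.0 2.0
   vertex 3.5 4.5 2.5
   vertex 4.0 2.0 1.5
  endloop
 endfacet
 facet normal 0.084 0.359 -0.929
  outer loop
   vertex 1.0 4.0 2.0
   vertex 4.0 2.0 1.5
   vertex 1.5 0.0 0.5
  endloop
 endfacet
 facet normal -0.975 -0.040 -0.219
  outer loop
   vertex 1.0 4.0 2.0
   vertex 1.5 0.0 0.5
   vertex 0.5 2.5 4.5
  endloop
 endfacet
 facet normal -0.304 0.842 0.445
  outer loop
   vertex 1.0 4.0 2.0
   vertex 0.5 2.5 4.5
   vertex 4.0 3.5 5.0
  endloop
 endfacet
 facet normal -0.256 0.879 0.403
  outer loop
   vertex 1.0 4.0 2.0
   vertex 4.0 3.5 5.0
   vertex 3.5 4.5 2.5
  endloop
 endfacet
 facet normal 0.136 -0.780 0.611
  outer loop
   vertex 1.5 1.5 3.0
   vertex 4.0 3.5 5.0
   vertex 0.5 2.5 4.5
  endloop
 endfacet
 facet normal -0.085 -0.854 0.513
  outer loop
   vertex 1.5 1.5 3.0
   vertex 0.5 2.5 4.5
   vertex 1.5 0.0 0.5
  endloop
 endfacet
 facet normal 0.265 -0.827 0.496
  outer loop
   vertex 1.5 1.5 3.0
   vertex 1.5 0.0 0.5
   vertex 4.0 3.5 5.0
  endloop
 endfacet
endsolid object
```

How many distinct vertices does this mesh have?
7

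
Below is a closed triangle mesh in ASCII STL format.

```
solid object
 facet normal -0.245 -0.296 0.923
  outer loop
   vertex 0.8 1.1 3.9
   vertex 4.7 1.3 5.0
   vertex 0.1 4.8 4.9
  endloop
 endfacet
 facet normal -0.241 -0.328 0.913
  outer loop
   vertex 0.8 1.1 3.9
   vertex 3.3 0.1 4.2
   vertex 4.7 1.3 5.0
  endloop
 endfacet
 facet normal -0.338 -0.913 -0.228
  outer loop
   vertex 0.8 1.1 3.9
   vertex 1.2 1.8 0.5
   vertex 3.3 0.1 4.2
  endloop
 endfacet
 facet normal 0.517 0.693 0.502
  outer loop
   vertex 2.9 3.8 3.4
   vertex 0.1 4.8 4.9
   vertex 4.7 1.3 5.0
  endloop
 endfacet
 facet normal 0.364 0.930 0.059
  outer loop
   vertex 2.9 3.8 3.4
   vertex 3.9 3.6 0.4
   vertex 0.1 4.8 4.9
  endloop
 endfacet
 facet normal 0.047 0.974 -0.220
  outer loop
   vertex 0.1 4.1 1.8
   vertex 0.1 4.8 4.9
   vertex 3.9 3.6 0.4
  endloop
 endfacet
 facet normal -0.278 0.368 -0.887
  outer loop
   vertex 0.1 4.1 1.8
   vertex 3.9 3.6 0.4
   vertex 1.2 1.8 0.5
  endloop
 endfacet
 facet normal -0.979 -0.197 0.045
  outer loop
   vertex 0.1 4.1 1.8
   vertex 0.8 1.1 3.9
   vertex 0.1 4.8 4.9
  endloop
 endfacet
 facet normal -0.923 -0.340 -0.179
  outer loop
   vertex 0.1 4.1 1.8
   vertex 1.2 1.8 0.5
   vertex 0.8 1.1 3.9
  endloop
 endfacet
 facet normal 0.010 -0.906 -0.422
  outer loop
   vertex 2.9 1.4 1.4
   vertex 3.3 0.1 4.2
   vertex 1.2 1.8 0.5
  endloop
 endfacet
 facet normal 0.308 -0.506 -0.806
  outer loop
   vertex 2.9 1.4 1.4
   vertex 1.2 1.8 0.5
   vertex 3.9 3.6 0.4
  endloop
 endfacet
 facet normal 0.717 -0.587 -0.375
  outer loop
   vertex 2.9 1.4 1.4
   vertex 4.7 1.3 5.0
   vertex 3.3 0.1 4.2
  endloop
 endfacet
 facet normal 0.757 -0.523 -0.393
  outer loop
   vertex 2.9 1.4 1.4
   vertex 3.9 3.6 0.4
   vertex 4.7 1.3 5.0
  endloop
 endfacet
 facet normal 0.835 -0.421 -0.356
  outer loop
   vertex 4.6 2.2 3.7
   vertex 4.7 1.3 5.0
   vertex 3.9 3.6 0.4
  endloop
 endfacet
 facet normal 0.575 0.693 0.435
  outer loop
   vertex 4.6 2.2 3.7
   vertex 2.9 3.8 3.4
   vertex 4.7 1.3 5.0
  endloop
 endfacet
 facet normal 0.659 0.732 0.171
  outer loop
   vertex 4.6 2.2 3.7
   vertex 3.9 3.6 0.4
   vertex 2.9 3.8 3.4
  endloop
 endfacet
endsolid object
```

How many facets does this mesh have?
16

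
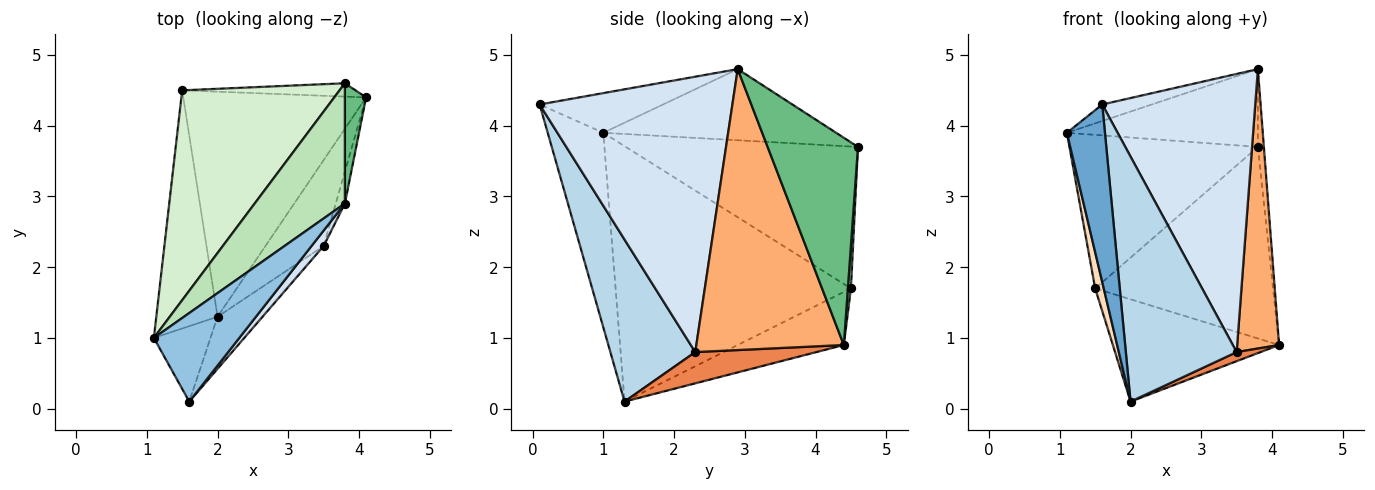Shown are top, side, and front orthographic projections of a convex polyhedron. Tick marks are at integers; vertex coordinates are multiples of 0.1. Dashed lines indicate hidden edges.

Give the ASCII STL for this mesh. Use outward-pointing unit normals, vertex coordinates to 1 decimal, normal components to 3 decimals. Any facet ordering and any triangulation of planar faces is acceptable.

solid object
 facet normal -0.802 -0.549 -0.233
  outer loop
   vertex 2.0 1.3 0.1
   vertex 1.6 0.1 4.3
   vertex 1.1 1.0 3.9
  endloop
 endfacet
 facet normal -0.415 0.167 0.894
  outer loop
   vertex 3.8 2.9 4.8
   vertex 1.1 1.0 3.9
   vertex 1.6 0.1 4.3
  endloop
 endfacet
 facet normal 0.600 -0.783 -0.167
  outer loop
   vertex 3.5 2.3 0.8
   vertex 1.6 0.1 4.3
   vertex 2.0 1.3 0.1
  endloop
 endfacet
 facet normal 0.783 -0.621 0.034
  outer loop
   vertex 3.5 2.3 0.8
   vertex 3.8 2.9 4.8
   vertex 1.6 0.1 4.3
  endloop
 endfacet
 facet normal 0.471 -0.093 -0.877
  outer loop
   vertex 3.5 2.3 0.8
   vertex 2.0 1.3 0.1
   vertex 4.1 4.4 0.9
  endloop
 endfacet
 facet normal 0.961 -0.273 -0.031
  outer loop
   vertex 3.5 2.3 0.8
   vertex 4.1 4.4 0.9
   vertex 3.8 2.9 4.8
  endloop
 endfacet
 facet normal -0.255 0.400 -0.880
  outer loop
   vertex 1.5 4.5 1.7
   vertex 4.1 4.4 0.9
   vertex 2.0 1.3 0.1
  endloop
 endfacet
 facet normal -0.972 -0.035 -0.233
  outer loop
   vertex 1.5 4.5 1.7
   vertex 2.0 1.3 0.1
   vertex 1.1 1.0 3.9
  endloop
 endfacet
 facet normal 0.993 0.066 0.102
  outer loop
   vertex 3.8 4.6 3.7
   vertex 3.8 2.9 4.8
   vertex 4.1 4.4 0.9
  endloop
 endfacet
 facet normal 0.017 0.997 -0.069
  outer loop
   vertex 3.8 4.6 3.7
   vertex 4.1 4.4 0.9
   vertex 1.5 4.5 1.7
  endloop
 endfacet
 facet normal -0.552 0.453 0.700
  outer loop
   vertex 3.8 4.6 3.7
   vertex 1.1 1.0 3.9
   vertex 3.8 2.9 4.8
  endloop
 endfacet
 facet normal -0.588 0.477 0.653
  outer loop
   vertex 3.8 4.6 3.7
   vertex 1.5 4.5 1.7
   vertex 1.1 1.0 3.9
  endloop
 endfacet
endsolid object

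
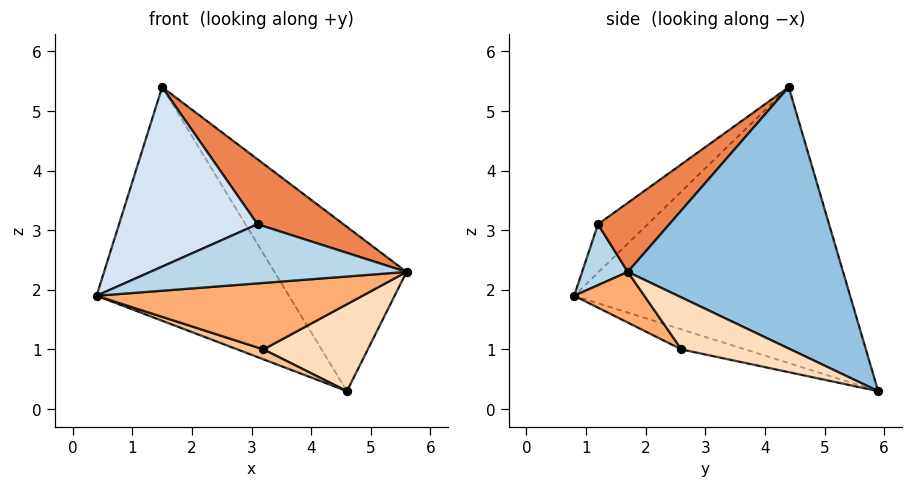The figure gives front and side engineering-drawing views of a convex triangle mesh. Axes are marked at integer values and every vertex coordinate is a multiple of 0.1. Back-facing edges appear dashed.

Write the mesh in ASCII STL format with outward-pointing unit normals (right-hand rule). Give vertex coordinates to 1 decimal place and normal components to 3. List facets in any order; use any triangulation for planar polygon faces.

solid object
 facet normal -0.779 0.543 -0.314
  outer loop
   vertex 1.5 4.4 5.4
   vertex 4.6 5.9 0.3
   vertex 0.4 0.8 1.9
  endloop
 endfacet
 facet normal 0.708 0.434 0.558
  outer loop
   vertex 1.5 4.4 5.4
   vertex 5.6 1.7 2.3
   vertex 4.6 5.9 0.3
  endloop
 endfacet
 facet normal 0.175 -0.982 -0.067
  outer loop
   vertex 3.1 1.2 3.1
   vertex 0.4 0.8 1.9
   vertex 5.6 1.7 2.3
  endloop
 endfacet
 facet normal -0.230 -0.641 0.732
  outer loop
   vertex 3.1 1.2 3.1
   vertex 1.5 4.4 5.4
   vertex 0.4 0.8 1.9
  endloop
 endfacet
 facet normal 0.352 -0.424 0.835
  outer loop
   vertex 3.1 1.2 3.1
   vertex 5.6 1.7 2.3
   vertex 1.5 4.4 5.4
  endloop
 endfacet
 facet normal 0.168 -0.638 -0.752
  outer loop
   vertex 3.2 2.6 1.0
   vertex 5.6 1.7 2.3
   vertex 0.4 0.8 1.9
  endloop
 endfacet
 facet normal -0.245 -0.100 -0.964
  outer loop
   vertex 3.2 2.6 1.0
   vertex 0.4 0.8 1.9
   vertex 4.6 5.9 0.3
  endloop
 endfacet
 facet normal 0.349 -0.334 -0.876
  outer loop
   vertex 3.2 2.6 1.0
   vertex 4.6 5.9 0.3
   vertex 5.6 1.7 2.3
  endloop
 endfacet
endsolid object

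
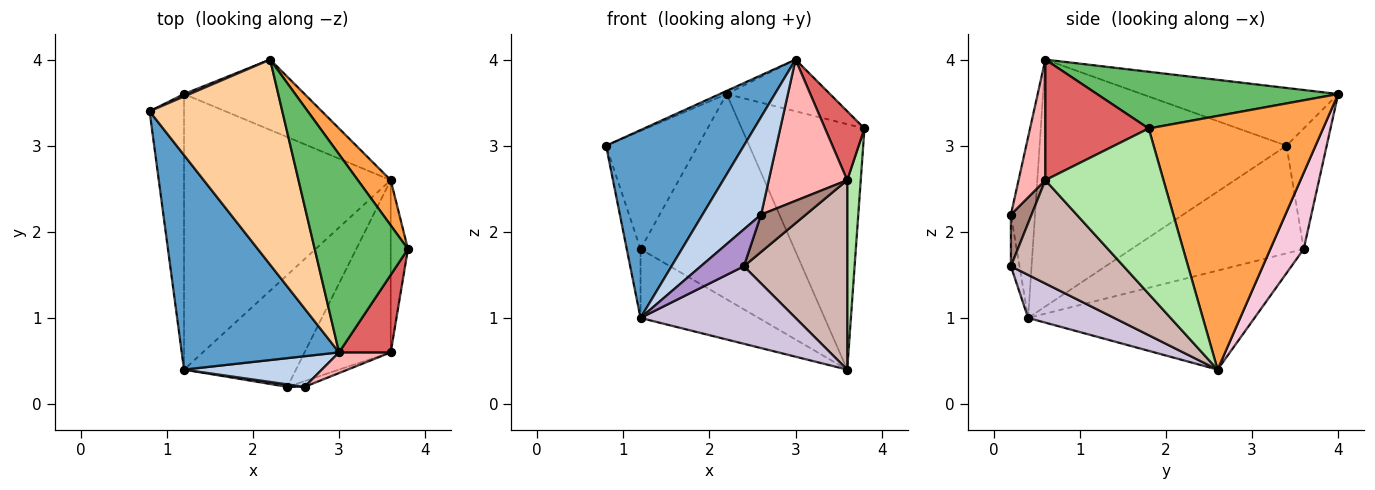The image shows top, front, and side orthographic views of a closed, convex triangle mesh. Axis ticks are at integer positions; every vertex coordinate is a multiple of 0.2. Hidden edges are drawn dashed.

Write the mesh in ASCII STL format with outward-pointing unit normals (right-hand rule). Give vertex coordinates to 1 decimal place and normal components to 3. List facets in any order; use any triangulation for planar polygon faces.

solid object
 facet normal -0.763 -0.426 0.486
  outer loop
   vertex 3.0 0.6 4.0
   vertex 0.8 3.4 3.0
   vertex 1.2 0.4 1.0
  endloop
 endfacet
 facet normal -0.366 -0.888 0.279
  outer loop
   vertex 3.0 0.6 4.0
   vertex 1.2 0.4 1.0
   vertex 2.6 0.2 2.2
  endloop
 endfacet
 facet normal 0.813 0.572 0.105
  outer loop
   vertex 2.2 4.0 3.6
   vertex 3.8 1.8 3.2
   vertex 3.6 2.6 0.4
  endloop
 endfacet
 facet normal -0.399 0.014 0.917
  outer loop
   vertex 2.2 4.0 3.6
   vertex 0.8 3.4 3.0
   vertex 3.0 0.6 4.0
  endloop
 endfacet
 facet normal 0.507 0.217 0.834
  outer loop
   vertex 2.2 4.0 3.6
   vertex 3.0 0.6 4.0
   vertex 3.8 1.8 3.2
  endloop
 endfacet
 facet normal 0.988 -0.113 -0.103
  outer loop
   vertex 3.6 0.6 2.6
   vertex 3.6 2.6 0.4
   vertex 3.8 1.8 3.2
  endloop
 endfacet
 facet normal 0.868 -0.330 0.372
  outer loop
   vertex 3.6 0.6 2.6
   vertex 3.8 1.8 3.2
   vertex 3.0 0.6 4.0
  endloop
 endfacet
 facet normal 0.320 -0.937 0.137
  outer loop
   vertex 3.6 0.6 2.6
   vertex 3.0 0.6 4.0
   vertex 2.6 0.2 2.2
  endloop
 endfacet
 facet normal -0.196 -0.978 0.065
  outer loop
   vertex 2.4 0.2 1.6
   vertex 2.6 0.2 2.2
   vertex 1.2 0.4 1.0
  endloop
 endfacet
 facet normal 0.302 -0.543 -0.784
  outer loop
   vertex 2.4 0.2 1.6
   vertex 1.2 0.4 1.0
   vertex 3.6 2.6 0.4
  endloop
 endfacet
 facet normal 0.415 -0.899 -0.138
  outer loop
   vertex 2.4 0.2 1.6
   vertex 3.6 0.6 2.6
   vertex 2.6 0.2 2.2
  endloop
 endfacet
 facet normal 0.628 -0.576 -0.523
  outer loop
   vertex 2.4 0.2 1.6
   vertex 3.6 2.6 0.4
   vertex 3.6 0.6 2.6
  endloop
 endfacet
 facet normal -0.401 0.916 0.019
  outer loop
   vertex 1.2 3.6 1.8
   vertex 0.8 3.4 3.0
   vertex 2.2 4.0 3.6
  endloop
 endfacet
 facet normal 0.201 0.927 -0.318
  outer loop
   vertex 1.2 3.6 1.8
   vertex 2.2 4.0 3.6
   vertex 3.6 2.6 0.4
  endloop
 endfacet
 facet normal -0.950 0.076 -0.304
  outer loop
   vertex 1.2 3.6 1.8
   vertex 1.2 0.4 1.0
   vertex 0.8 3.4 3.0
  endloop
 endfacet
 facet normal -0.422 0.220 -0.880
  outer loop
   vertex 1.2 3.6 1.8
   vertex 3.6 2.6 0.4
   vertex 1.2 0.4 1.0
  endloop
 endfacet
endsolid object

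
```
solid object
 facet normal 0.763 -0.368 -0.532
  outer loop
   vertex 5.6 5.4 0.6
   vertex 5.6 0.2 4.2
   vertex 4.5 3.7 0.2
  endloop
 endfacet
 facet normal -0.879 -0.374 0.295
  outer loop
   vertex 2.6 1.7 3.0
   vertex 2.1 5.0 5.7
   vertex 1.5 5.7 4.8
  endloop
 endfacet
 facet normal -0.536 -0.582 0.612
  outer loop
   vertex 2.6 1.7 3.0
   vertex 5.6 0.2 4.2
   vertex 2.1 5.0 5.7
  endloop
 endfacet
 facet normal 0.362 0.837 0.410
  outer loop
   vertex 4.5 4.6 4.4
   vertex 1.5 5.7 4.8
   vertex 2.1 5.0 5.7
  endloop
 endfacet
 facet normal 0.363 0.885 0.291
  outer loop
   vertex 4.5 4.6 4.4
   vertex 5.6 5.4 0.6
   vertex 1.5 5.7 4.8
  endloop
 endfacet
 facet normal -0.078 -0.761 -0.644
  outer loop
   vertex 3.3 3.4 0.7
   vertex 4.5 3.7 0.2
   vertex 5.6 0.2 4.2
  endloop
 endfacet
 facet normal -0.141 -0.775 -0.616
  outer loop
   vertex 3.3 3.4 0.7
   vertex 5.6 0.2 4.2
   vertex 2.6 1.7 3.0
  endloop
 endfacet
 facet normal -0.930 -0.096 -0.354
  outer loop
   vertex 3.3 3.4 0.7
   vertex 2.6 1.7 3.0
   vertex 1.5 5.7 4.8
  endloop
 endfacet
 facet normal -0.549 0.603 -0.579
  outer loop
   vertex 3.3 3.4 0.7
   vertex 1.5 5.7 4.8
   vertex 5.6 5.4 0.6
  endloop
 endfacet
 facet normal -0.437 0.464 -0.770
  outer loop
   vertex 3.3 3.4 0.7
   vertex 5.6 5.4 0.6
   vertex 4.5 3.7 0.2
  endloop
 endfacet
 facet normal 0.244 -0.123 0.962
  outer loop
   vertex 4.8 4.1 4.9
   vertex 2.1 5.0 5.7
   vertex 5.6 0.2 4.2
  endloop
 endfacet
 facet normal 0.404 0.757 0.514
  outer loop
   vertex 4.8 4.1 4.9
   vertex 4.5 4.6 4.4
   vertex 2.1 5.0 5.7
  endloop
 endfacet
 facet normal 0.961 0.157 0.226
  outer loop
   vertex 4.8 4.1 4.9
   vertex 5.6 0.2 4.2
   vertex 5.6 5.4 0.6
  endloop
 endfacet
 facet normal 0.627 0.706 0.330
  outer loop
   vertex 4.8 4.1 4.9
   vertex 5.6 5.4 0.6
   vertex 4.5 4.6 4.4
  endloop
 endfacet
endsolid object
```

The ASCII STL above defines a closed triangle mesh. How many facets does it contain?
14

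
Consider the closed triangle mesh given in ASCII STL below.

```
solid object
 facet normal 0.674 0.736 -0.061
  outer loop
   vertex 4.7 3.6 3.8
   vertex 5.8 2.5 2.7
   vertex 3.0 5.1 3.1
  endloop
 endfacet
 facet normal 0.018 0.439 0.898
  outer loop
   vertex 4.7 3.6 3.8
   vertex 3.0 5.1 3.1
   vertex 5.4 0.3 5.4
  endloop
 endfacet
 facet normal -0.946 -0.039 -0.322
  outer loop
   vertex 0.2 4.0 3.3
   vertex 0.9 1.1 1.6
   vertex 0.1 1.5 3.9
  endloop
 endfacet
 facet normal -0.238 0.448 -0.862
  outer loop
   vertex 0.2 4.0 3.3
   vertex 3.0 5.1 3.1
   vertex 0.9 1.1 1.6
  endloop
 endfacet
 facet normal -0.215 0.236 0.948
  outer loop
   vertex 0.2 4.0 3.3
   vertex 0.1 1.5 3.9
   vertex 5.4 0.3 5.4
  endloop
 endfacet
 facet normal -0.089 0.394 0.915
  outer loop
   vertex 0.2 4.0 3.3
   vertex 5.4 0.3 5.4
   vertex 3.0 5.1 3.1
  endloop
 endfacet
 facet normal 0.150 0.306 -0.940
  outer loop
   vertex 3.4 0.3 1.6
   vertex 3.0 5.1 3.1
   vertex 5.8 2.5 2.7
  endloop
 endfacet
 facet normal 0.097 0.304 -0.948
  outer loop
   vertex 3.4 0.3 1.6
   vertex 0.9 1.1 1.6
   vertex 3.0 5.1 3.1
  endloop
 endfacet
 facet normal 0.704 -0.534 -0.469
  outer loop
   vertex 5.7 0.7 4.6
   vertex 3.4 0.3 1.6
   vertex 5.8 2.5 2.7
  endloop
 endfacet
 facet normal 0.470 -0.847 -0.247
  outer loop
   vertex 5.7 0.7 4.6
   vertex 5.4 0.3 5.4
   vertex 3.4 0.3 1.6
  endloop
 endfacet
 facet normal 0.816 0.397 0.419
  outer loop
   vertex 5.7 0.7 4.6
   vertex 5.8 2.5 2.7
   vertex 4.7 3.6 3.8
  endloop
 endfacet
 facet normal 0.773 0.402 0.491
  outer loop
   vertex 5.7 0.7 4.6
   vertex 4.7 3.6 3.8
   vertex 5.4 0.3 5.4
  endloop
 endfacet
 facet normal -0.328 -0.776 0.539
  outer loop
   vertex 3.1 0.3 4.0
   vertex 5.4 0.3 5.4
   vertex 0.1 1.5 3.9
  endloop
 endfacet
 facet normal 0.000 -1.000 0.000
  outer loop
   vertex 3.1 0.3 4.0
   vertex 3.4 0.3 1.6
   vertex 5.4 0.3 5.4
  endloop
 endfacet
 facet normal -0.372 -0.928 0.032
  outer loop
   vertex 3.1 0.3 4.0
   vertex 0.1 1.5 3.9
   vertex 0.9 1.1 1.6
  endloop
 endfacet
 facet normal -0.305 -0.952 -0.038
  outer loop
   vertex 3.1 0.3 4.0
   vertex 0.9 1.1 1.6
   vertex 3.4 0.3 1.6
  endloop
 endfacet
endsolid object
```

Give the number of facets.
16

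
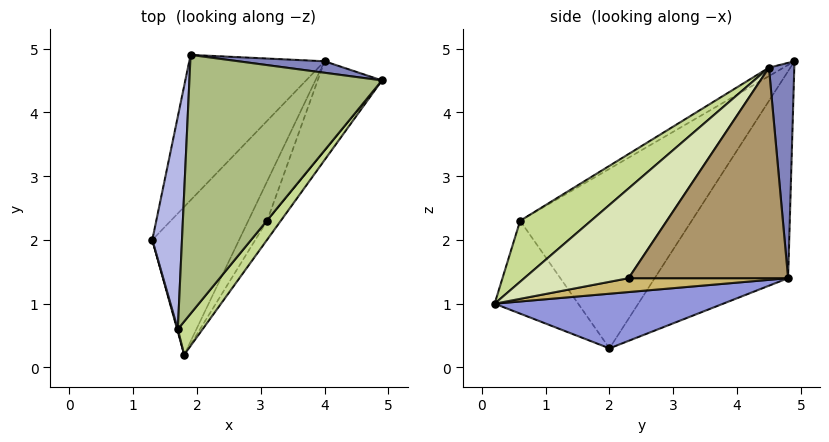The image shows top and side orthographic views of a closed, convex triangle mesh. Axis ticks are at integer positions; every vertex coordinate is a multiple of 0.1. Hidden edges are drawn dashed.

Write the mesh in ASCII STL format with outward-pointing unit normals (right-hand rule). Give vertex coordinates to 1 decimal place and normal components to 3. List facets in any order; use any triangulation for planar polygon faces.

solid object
 facet normal -0.585 0.715 -0.383
  outer loop
   vertex 4.0 4.8 1.4
   vertex 1.3 2.0 0.3
   vertex 1.9 4.9 4.8
  endloop
 endfacet
 facet normal 0.134 0.990 0.053
  outer loop
   vertex 4.0 4.8 1.4
   vertex 1.9 4.9 4.8
   vertex 4.9 4.5 4.7
  endloop
 endfacet
 facet normal 0.524 -0.178 -0.833
  outer loop
   vertex 4.0 4.8 1.4
   vertex 1.8 0.2 1.0
   vertex 1.3 2.0 0.3
  endloop
 endfacet
 facet normal -0.985 -0.049 0.163
  outer loop
   vertex 1.7 0.6 2.3
   vertex 1.9 4.9 4.8
   vertex 1.3 2.0 0.3
  endloop
 endfacet
 facet normal -0.964 -0.265 0.007
  outer loop
   vertex 1.7 0.6 2.3
   vertex 1.3 2.0 0.3
   vertex 1.8 0.2 1.0
  endloop
 endfacet
 facet normal -0.038 -0.501 0.865
  outer loop
   vertex 1.7 0.6 2.3
   vertex 4.9 4.5 4.7
   vertex 1.9 4.9 4.8
  endloop
 endfacet
 facet normal 0.658 -0.704 0.267
  outer loop
   vertex 1.7 0.6 2.3
   vertex 1.8 0.2 1.0
   vertex 4.9 4.5 4.7
  endloop
 endfacet
 facet normal 0.854 -0.504 -0.130
  outer loop
   vertex 3.1 2.3 1.4
   vertex 4.9 4.5 4.7
   vertex 1.8 0.2 1.0
  endloop
 endfacet
 facet normal 0.904 -0.326 -0.276
  outer loop
   vertex 3.1 2.3 1.4
   vertex 4.0 4.8 1.4
   vertex 4.9 4.5 4.7
  endloop
 endfacet
 facet normal 0.579 -0.209 -0.788
  outer loop
   vertex 3.1 2.3 1.4
   vertex 1.8 0.2 1.0
   vertex 4.0 4.8 1.4
  endloop
 endfacet
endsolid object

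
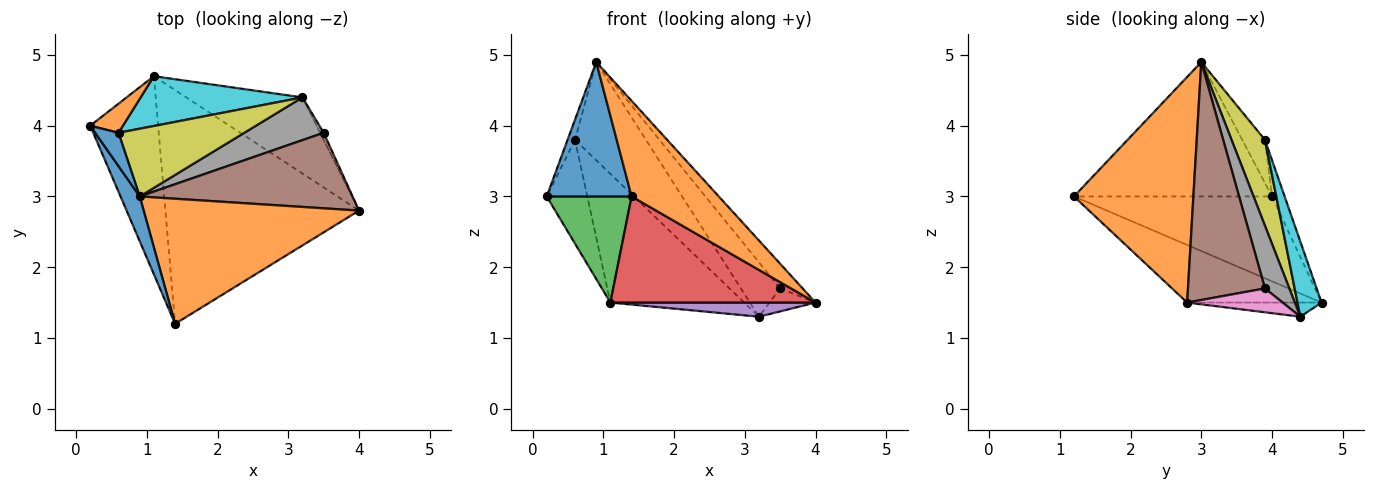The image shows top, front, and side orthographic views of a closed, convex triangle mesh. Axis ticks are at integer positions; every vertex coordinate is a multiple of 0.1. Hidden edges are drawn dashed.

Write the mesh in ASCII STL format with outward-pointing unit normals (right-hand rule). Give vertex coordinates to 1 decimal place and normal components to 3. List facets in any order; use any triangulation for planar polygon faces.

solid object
 facet normal -0.911 -0.391 0.130
  outer loop
   vertex 0.9 3.0 4.9
   vertex 0.2 4.0 3.0
   vertex 1.4 1.2 3.0
  endloop
 endfacet
 facet normal 0.640 -0.467 0.611
  outer loop
   vertex 0.9 3.0 4.9
   vertex 1.4 1.2 3.0
   vertex 4.0 2.8 1.5
  endloop
 endfacet
 facet normal -0.741 -0.317 -0.592
  outer loop
   vertex 1.1 4.7 1.5
   vertex 1.4 1.2 3.0
   vertex 0.2 4.0 3.0
  endloop
 endfacet
 facet normal -0.261 -0.399 -0.879
  outer loop
   vertex 1.1 4.7 1.5
   vertex 4.0 2.8 1.5
   vertex 1.4 1.2 3.0
  endloop
 endfacet
 facet normal -0.119 -0.181 -0.976
  outer loop
   vertex 3.2 4.4 1.3
   vertex 4.0 2.8 1.5
   vertex 1.1 4.7 1.5
  endloop
 endfacet
 facet normal 0.728 0.213 0.651
  outer loop
   vertex 3.5 3.9 1.7
   vertex 0.9 3.0 4.9
   vertex 4.0 2.8 1.5
  endloop
 endfacet
 facet normal 0.893 0.430 -0.132
  outer loop
   vertex 3.5 3.9 1.7
   vertex 4.0 2.8 1.5
   vertex 3.2 4.4 1.3
  endloop
 endfacet
 facet normal 0.438 0.707 0.555
  outer loop
   vertex 3.5 3.9 1.7
   vertex 3.2 4.4 1.3
   vertex 0.9 3.0 4.9
  endloop
 endfacet
 facet normal 0.361 0.768 0.529
  outer loop
   vertex 0.6 3.9 3.8
   vertex 0.9 3.0 4.9
   vertex 3.2 4.4 1.3
  endloop
 endfacet
 facet normal 0.165 0.920 0.356
  outer loop
   vertex 0.6 3.9 3.8
   vertex 3.2 4.4 1.3
   vertex 1.1 4.7 1.5
  endloop
 endfacet
 facet normal -0.845 0.277 0.457
  outer loop
   vertex 0.6 3.9 3.8
   vertex 0.2 4.0 3.0
   vertex 0.9 3.0 4.9
  endloop
 endfacet
 facet normal -0.287 0.923 0.259
  outer loop
   vertex 0.6 3.9 3.8
   vertex 1.1 4.7 1.5
   vertex 0.2 4.0 3.0
  endloop
 endfacet
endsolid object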